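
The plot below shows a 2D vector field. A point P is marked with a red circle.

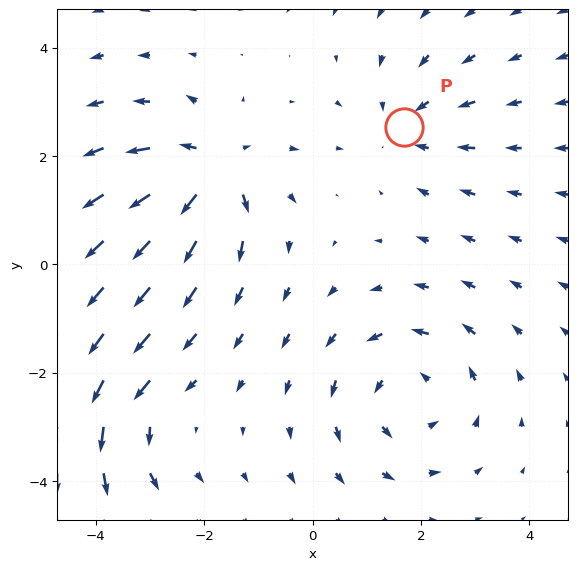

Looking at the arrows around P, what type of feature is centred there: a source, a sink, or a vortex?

sink

At P (1.7, 2.5) the arrows converge inward. Divergence about -3, curl ≈0 — negative divergence with near-zero curl is a sink.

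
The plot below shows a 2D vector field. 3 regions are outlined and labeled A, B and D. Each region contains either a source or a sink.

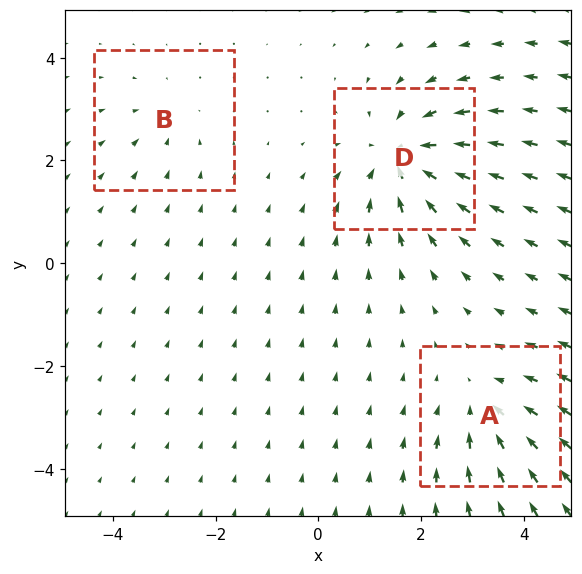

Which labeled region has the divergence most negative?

D

Divergence at each region's feature centre — A: about -3, B: about -2, D: about -5. Region D is most negative.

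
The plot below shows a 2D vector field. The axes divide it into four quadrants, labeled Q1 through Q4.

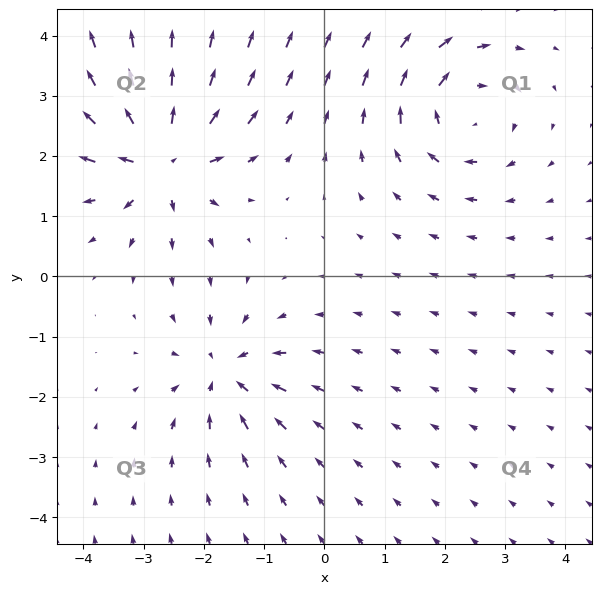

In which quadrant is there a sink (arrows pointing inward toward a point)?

Q3

The sink sits at approximately (-1.6, -1.6), which lies in quadrant Q3. The divergence there is about -5, negative as expected for a sink.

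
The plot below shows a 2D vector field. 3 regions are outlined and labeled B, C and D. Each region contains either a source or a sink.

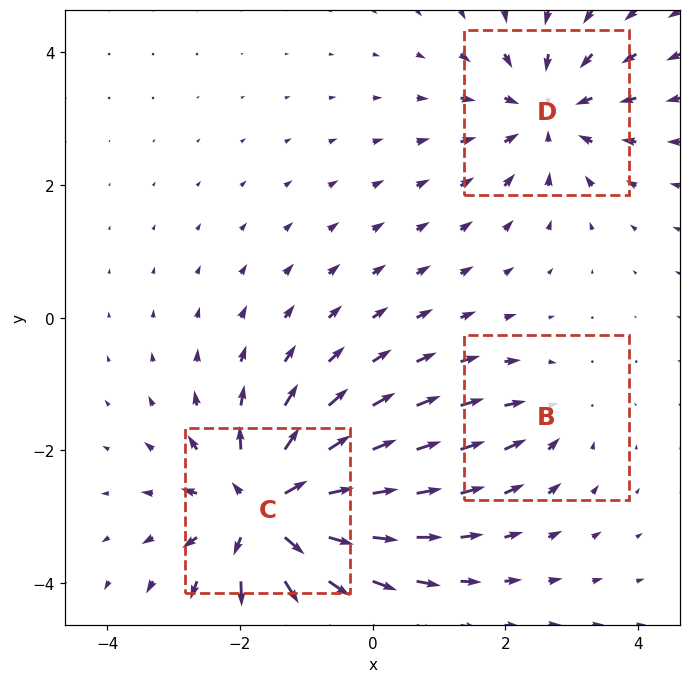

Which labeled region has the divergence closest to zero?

Divergence at each region's feature centre — B: about -2, C: about +6, D: about -4. Region B is closest to zero.

B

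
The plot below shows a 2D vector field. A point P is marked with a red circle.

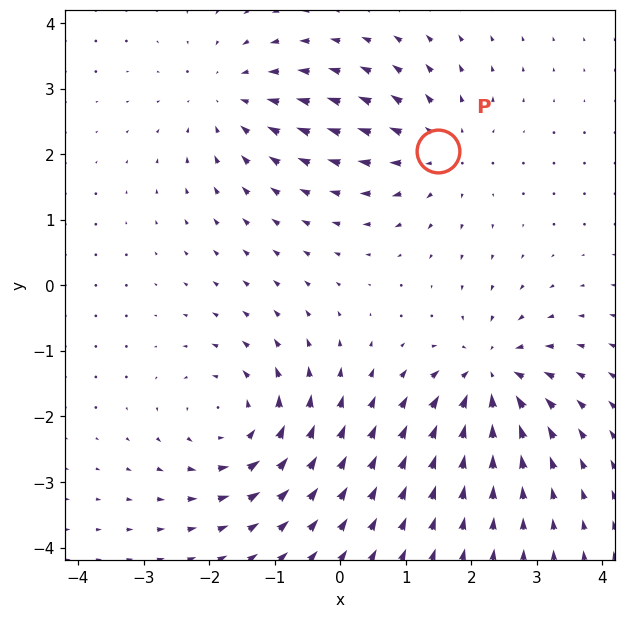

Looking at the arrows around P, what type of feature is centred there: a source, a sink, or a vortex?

source

At P (1.5, 2.0) the arrows spread outward. Divergence about +4, curl ≈0 — positive divergence with near-zero curl is a source.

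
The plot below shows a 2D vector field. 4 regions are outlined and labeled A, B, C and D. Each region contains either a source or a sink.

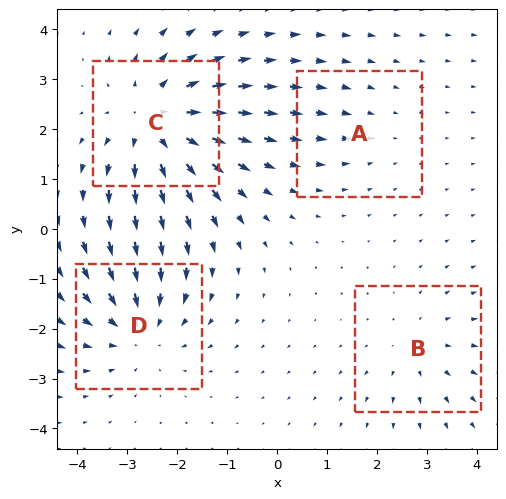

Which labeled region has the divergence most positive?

Divergence at each region's feature centre — A: about -2, B: about +3, C: about +6, D: about -4. Region C is most positive.

C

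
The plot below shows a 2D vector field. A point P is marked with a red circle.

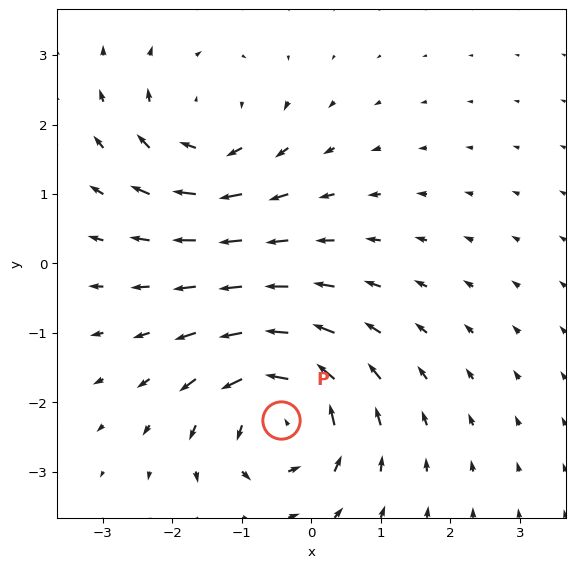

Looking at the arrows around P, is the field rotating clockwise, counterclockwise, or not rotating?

Near P at (-0.4, -2.3) the arrows circulate counterclockwise. The curl (z-component) there is about +7; positive curl means counterclockwise rotation.

counterclockwise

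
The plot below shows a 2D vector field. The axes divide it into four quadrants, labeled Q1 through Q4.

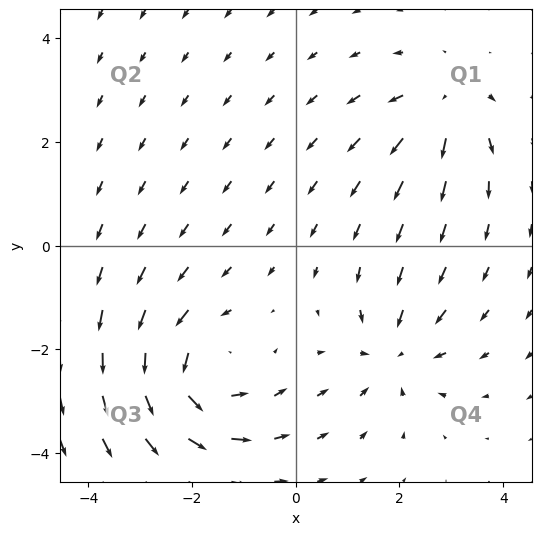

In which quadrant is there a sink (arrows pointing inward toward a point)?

The sink sits at approximately (1.9, -2.1), which lies in quadrant Q4. The divergence there is about -4, negative as expected for a sink.

Q4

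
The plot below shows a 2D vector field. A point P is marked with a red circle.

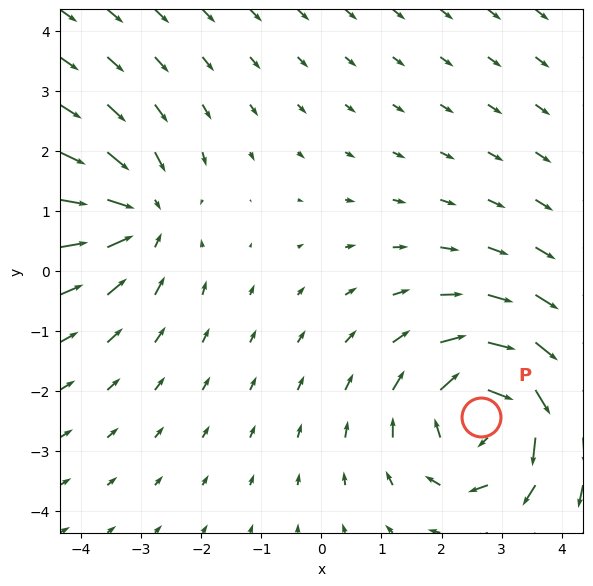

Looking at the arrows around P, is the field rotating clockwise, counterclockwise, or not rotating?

Near P at (2.7, -2.4) the arrows circulate clockwise. The curl (z-component) there is about -5; negative curl means clockwise rotation.

clockwise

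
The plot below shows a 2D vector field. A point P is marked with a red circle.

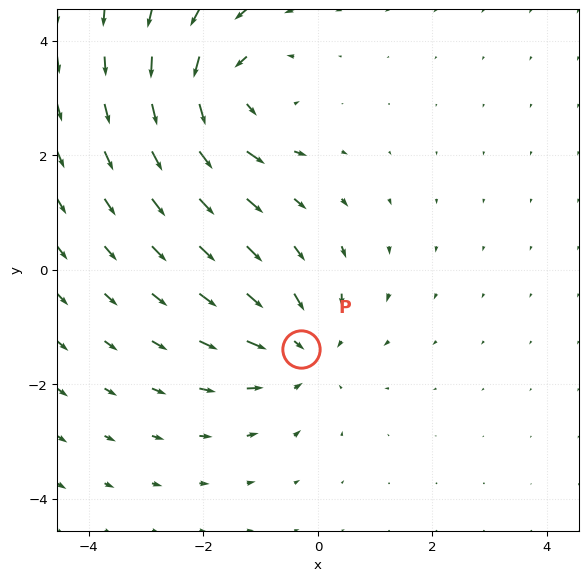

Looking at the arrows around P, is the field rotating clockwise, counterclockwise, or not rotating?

Near P at (-0.3, -1.4) the arrows show no circulation. The curl there is ≈0.

not rotating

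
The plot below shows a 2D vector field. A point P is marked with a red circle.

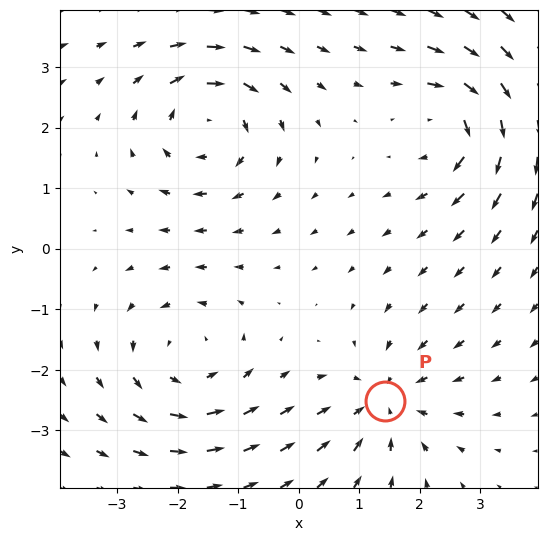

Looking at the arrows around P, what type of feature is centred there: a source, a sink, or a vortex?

At P (1.4, -2.5) the arrows converge inward. Divergence about -4, curl ≈0 — negative divergence with near-zero curl is a sink.

sink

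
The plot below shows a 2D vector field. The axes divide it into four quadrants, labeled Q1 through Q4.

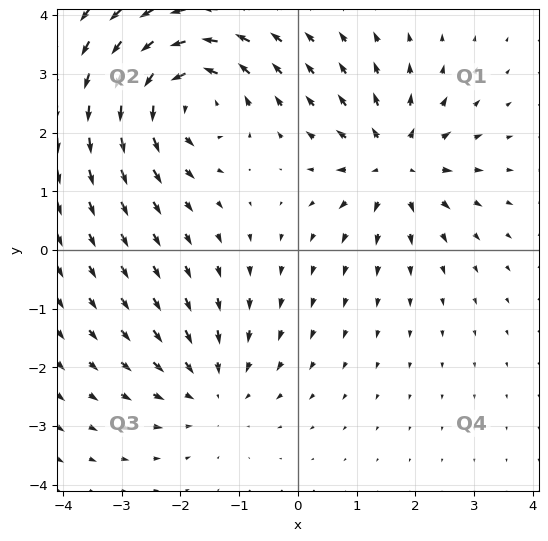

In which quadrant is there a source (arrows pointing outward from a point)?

The source sits at approximately (1.7, 1.5), which lies in quadrant Q1. The divergence there is about +5, positive as expected for a source.

Q1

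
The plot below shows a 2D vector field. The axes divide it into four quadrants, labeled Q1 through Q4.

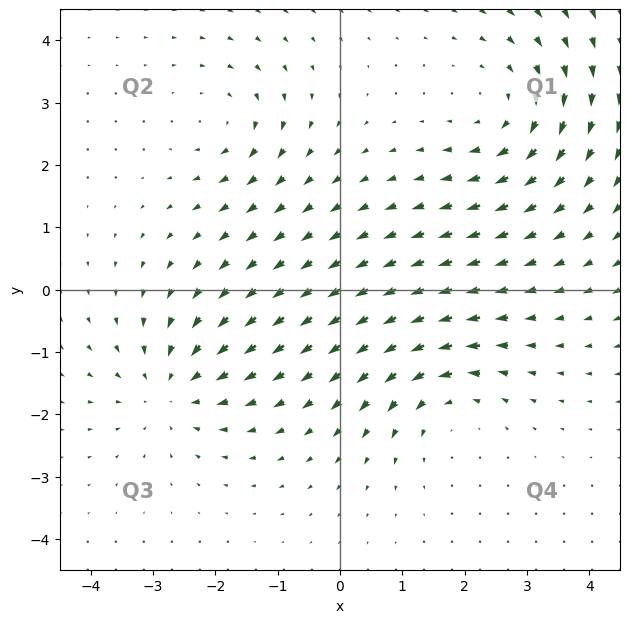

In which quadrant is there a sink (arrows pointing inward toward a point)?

The sink sits at approximately (-2.7, -1.6), which lies in quadrant Q3. The divergence there is about -4, negative as expected for a sink.

Q3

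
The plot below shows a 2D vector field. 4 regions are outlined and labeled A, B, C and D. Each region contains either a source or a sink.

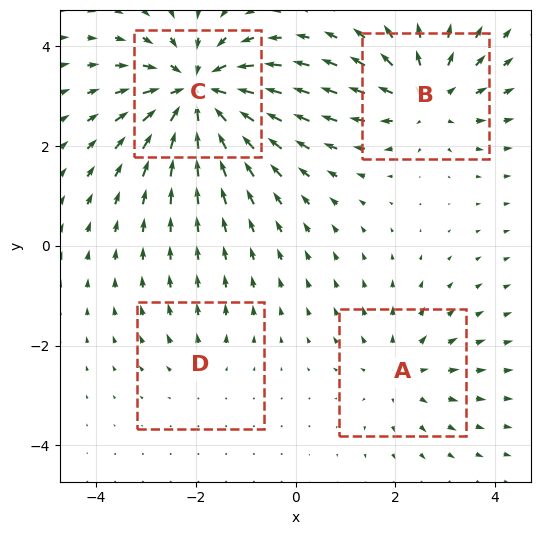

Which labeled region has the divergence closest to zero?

Divergence at each region's feature centre — A: about +3, B: about +5, C: about -7, D: about +2. Region D is closest to zero.

D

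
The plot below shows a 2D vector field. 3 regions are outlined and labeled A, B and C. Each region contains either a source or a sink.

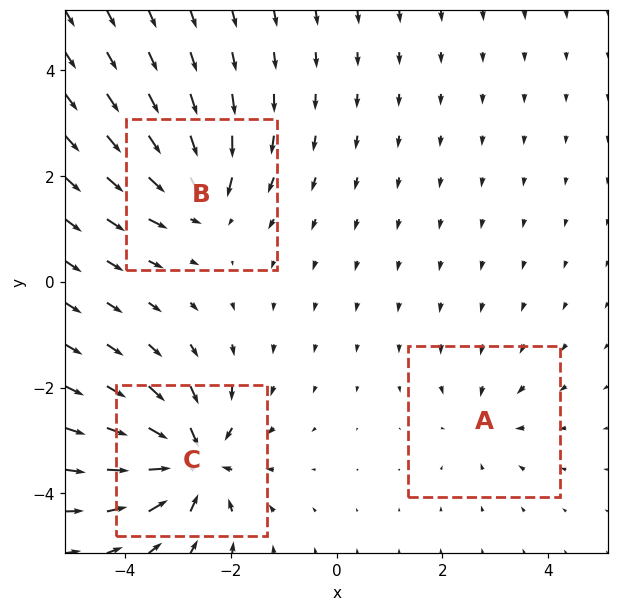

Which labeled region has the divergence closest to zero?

A

Divergence at each region's feature centre — A: about -3, B: about -4, C: about -6. Region A is closest to zero.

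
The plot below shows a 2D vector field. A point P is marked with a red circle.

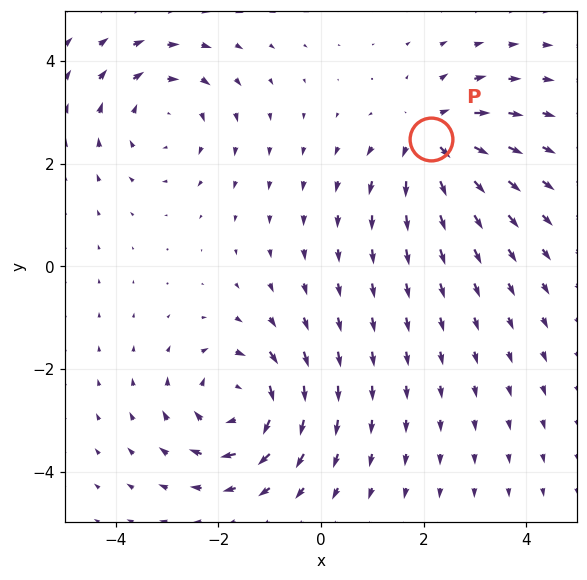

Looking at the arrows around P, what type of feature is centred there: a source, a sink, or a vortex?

At P (2.1, 2.5) the arrows spread outward. Divergence about +4, curl ≈0 — positive divergence with near-zero curl is a source.

source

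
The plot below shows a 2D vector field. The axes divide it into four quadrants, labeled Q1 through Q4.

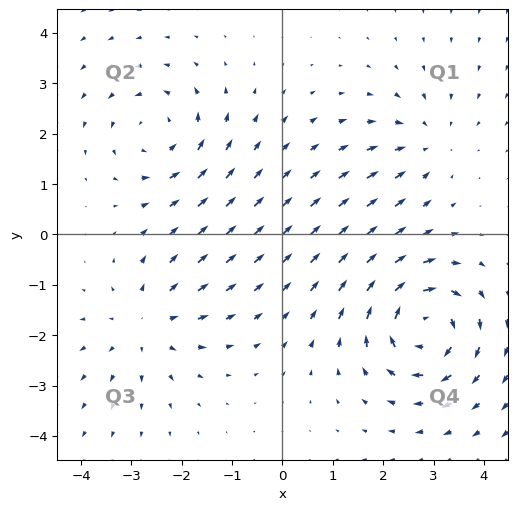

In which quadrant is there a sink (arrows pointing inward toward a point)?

The sink sits at approximately (2.8, 1.8), which lies in quadrant Q1. The divergence there is about -2, negative as expected for a sink.

Q1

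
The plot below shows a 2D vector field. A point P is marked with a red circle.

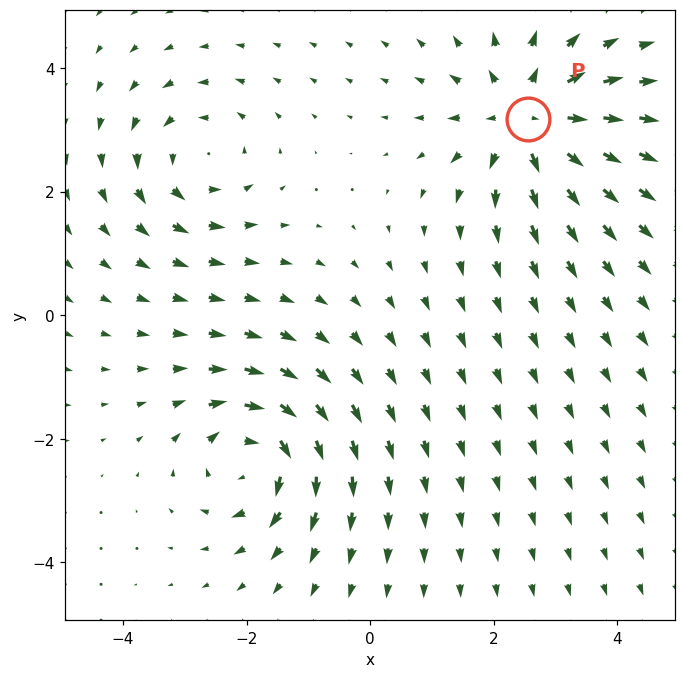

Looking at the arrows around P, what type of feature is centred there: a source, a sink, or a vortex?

source

At P (2.6, 3.2) the arrows spread outward. Divergence about +5, curl ≈0 — positive divergence with near-zero curl is a source.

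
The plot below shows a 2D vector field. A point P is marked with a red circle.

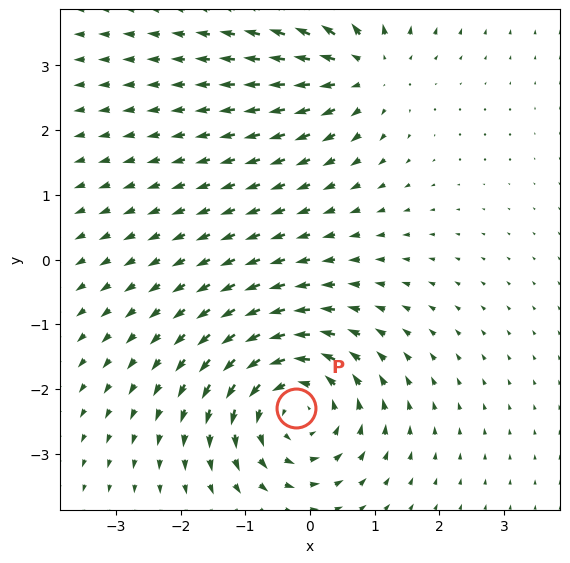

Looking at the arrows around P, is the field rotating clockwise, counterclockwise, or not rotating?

counterclockwise

Near P at (-0.2, -2.3) the arrows circulate counterclockwise. The curl (z-component) there is about +5; positive curl means counterclockwise rotation.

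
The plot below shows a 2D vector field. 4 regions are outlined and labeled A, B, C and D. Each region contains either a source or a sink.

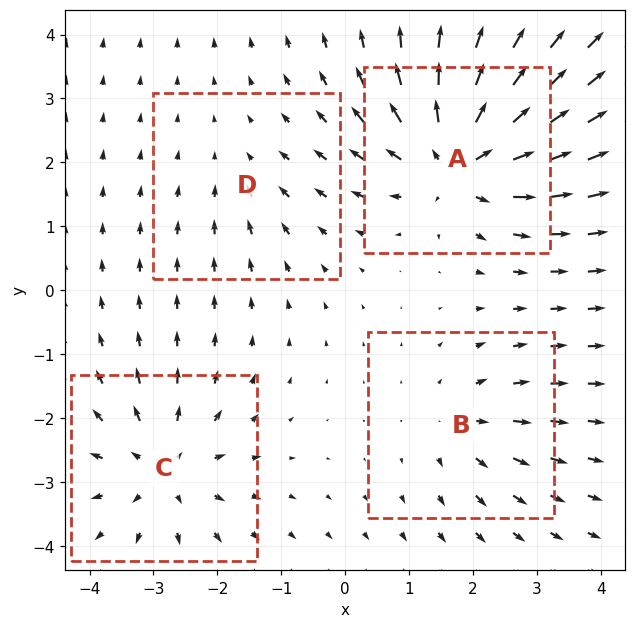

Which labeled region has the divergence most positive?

A

Divergence at each region's feature centre — A: about +8, B: about +4, C: about +5, D: about -2. Region A is most positive.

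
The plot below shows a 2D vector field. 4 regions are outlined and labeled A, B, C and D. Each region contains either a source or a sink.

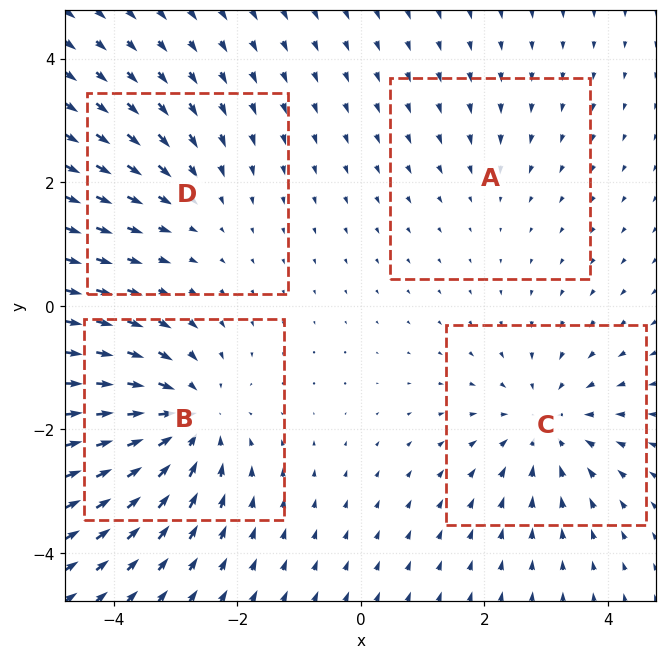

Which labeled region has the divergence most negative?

B

Divergence at each region's feature centre — A: about -2, B: about -6, C: about -5, D: about -3. Region B is most negative.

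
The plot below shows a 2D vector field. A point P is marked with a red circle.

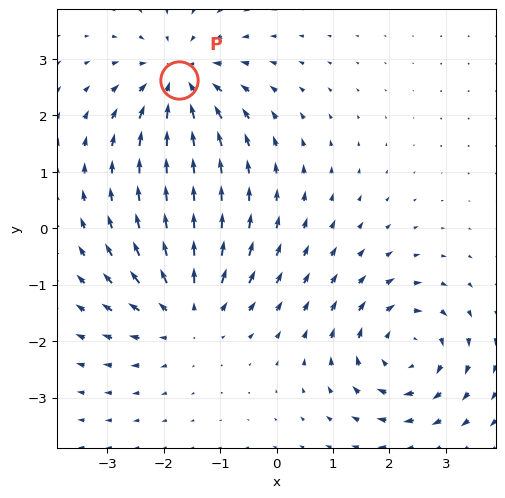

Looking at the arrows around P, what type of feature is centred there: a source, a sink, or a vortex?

sink

At P (-1.7, 2.6) the arrows converge inward. Divergence about -4, curl ≈0 — negative divergence with near-zero curl is a sink.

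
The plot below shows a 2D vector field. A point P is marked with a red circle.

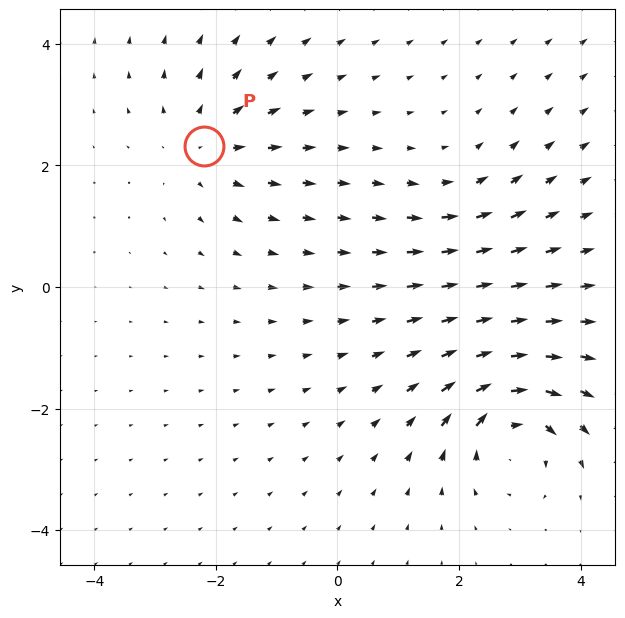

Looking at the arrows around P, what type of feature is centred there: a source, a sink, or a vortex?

source

At P (-2.2, 2.3) the arrows spread outward. Divergence about +4, curl ≈0 — positive divergence with near-zero curl is a source.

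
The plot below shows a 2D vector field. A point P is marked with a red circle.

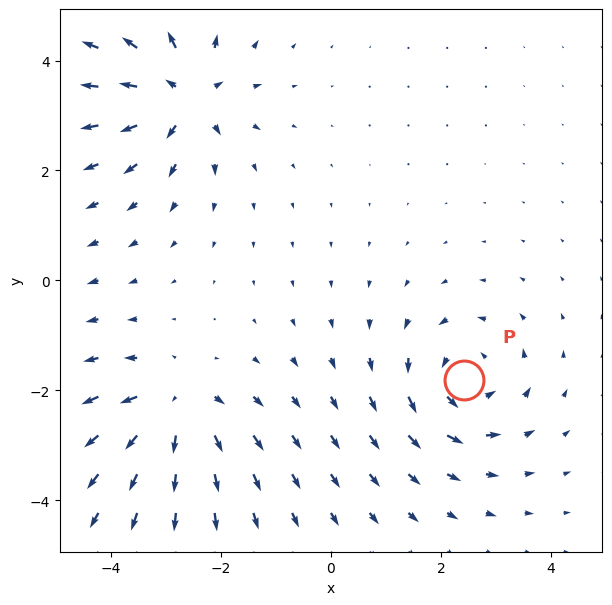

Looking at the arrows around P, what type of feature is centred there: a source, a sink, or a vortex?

vortex

At P (2.4, -1.8) the arrows circulate counterclockwise. Divergence ≈0, curl about +6 — near-zero divergence with nonzero curl is a vortex.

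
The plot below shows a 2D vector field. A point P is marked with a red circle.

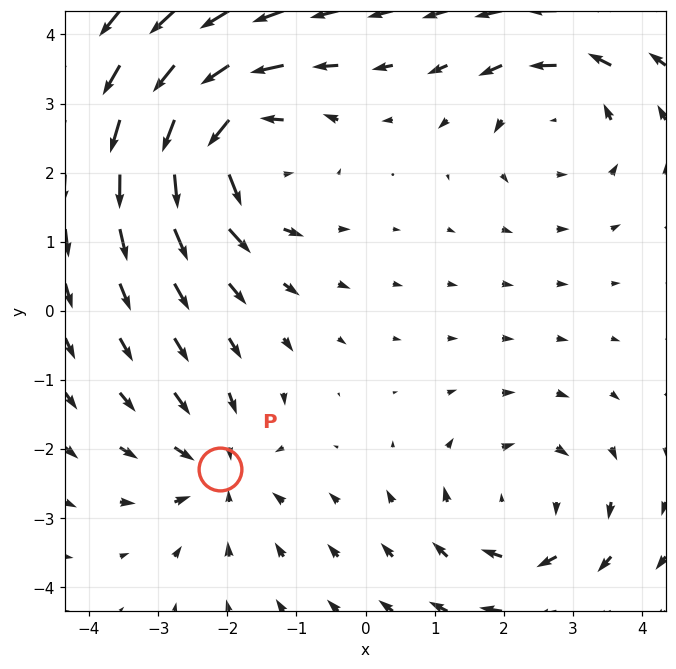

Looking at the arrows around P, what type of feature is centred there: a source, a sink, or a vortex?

At P (-2.1, -2.3) the arrows converge inward. Divergence about -3, curl ≈0 — negative divergence with near-zero curl is a sink.

sink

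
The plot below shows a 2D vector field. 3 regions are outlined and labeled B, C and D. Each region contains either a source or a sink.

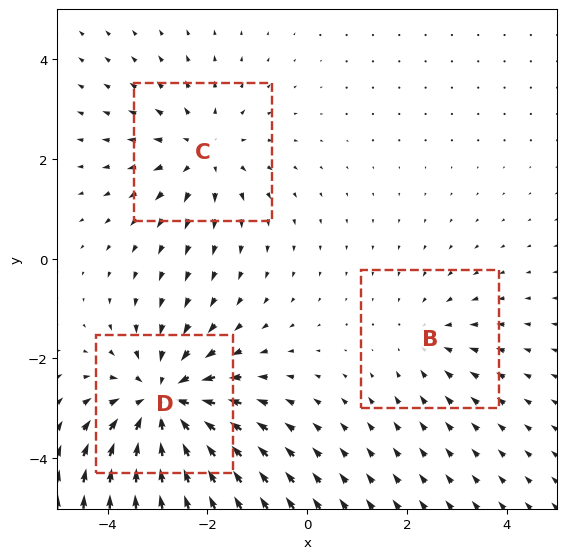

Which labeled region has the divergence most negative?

Divergence at each region's feature centre — B: about -2, C: about +3, D: about -5. Region D is most negative.

D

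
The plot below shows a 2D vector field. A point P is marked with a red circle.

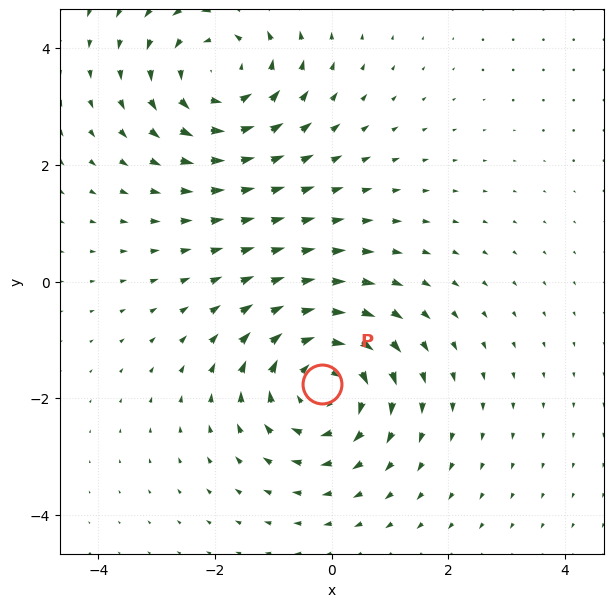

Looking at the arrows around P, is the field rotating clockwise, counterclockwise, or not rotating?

Near P at (-0.2, -1.8) the arrows circulate clockwise. The curl (z-component) there is about -5; negative curl means clockwise rotation.

clockwise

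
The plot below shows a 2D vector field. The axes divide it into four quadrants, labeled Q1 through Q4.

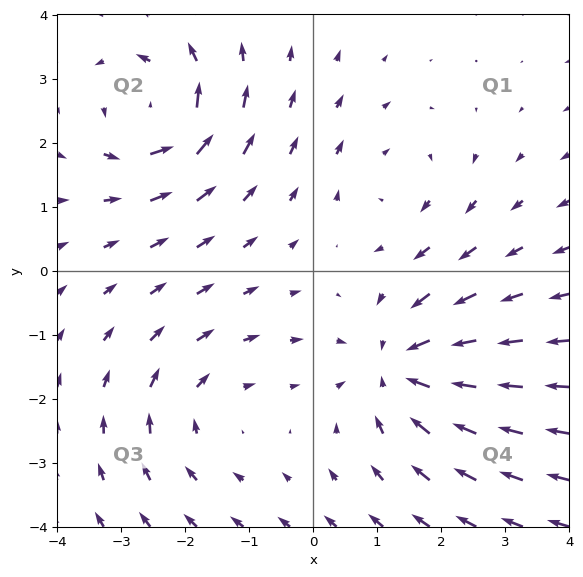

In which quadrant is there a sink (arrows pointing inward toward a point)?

Q4

The sink sits at approximately (1.4, -1.5), which lies in quadrant Q4. The divergence there is about -5, negative as expected for a sink.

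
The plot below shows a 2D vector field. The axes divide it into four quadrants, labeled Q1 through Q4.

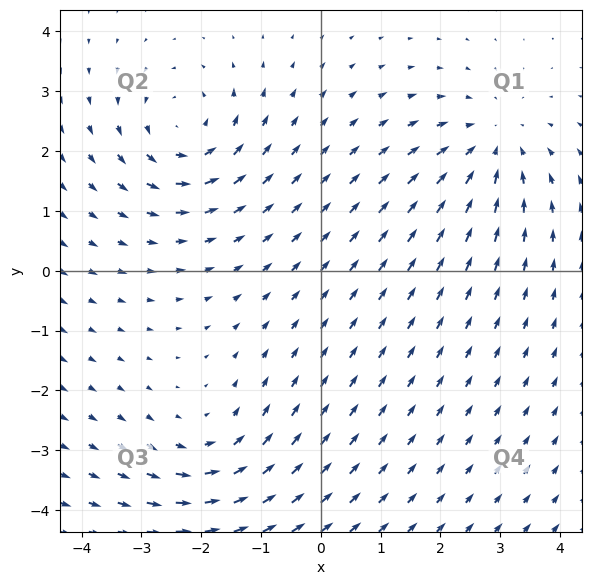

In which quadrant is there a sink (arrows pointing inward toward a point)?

Q1

The sink sits at approximately (2.9, 2.1), which lies in quadrant Q1. The divergence there is about -4, negative as expected for a sink.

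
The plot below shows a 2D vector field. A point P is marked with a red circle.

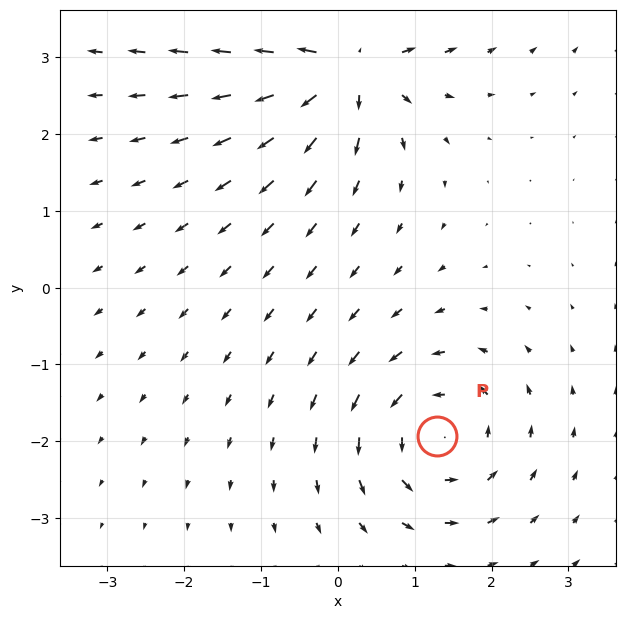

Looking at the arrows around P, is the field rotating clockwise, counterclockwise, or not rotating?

counterclockwise

Near P at (1.3, -1.9) the arrows circulate counterclockwise. The curl (z-component) there is about +4; positive curl means counterclockwise rotation.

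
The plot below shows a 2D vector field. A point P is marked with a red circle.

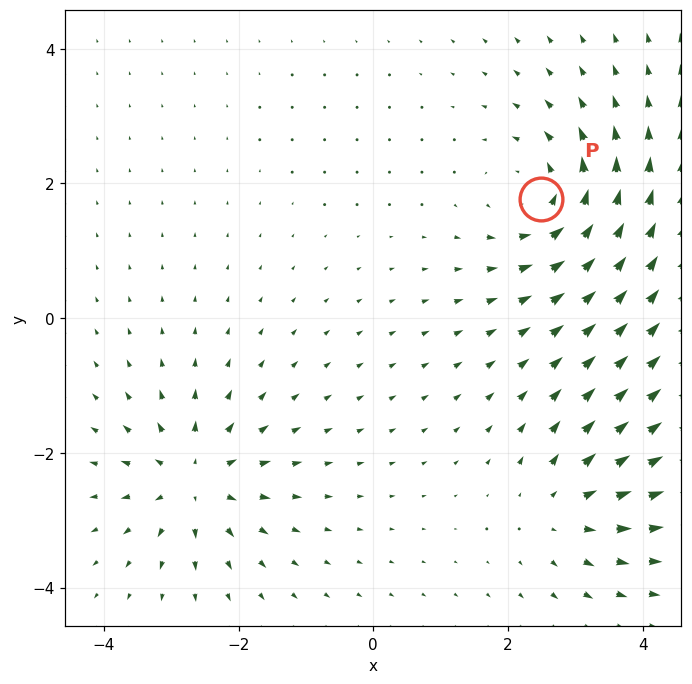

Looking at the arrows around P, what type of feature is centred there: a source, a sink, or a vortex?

vortex

At P (2.5, 1.8) the arrows circulate counterclockwise. Divergence ≈0, curl about +5 — near-zero divergence with nonzero curl is a vortex.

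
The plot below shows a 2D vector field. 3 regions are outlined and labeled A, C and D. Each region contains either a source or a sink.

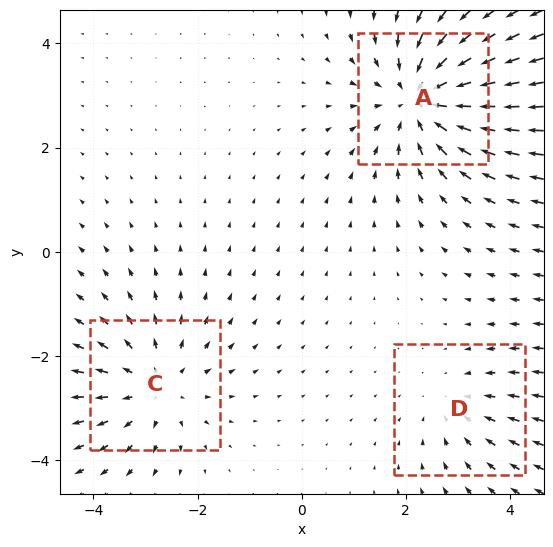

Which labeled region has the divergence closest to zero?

D

Divergence at each region's feature centre — A: about -4, C: about +3, D: about -2. Region D is closest to zero.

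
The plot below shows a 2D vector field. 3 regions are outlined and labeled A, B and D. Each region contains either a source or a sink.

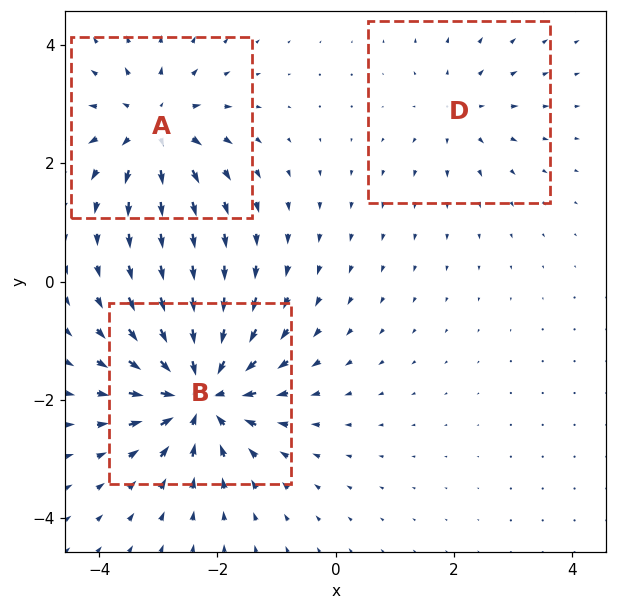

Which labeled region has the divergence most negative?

Divergence at each region's feature centre — A: about +4, B: about -6, D: about +2. Region B is most negative.

B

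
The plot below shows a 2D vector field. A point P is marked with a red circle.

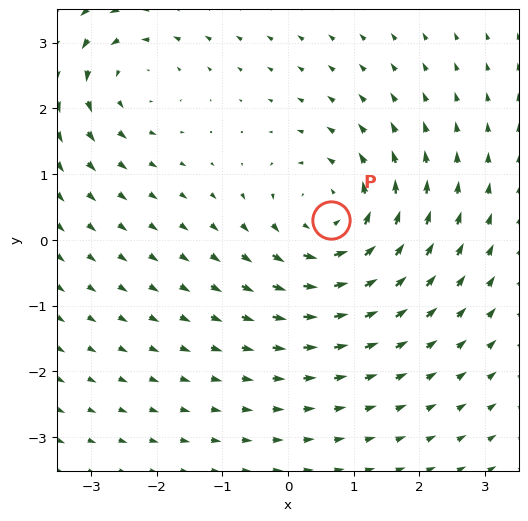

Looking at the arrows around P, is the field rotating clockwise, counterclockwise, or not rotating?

Near P at (0.7, 0.3) the arrows circulate counterclockwise. The curl (z-component) there is about +5; positive curl means counterclockwise rotation.

counterclockwise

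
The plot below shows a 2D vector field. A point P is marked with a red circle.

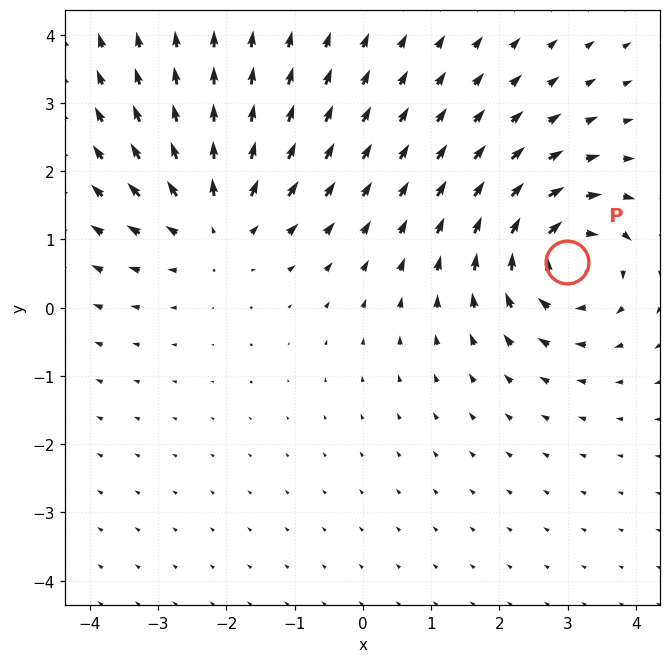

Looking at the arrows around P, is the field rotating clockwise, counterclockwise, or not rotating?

Near P at (3.0, 0.7) the arrows circulate clockwise. The curl (z-component) there is about -5; negative curl means clockwise rotation.

clockwise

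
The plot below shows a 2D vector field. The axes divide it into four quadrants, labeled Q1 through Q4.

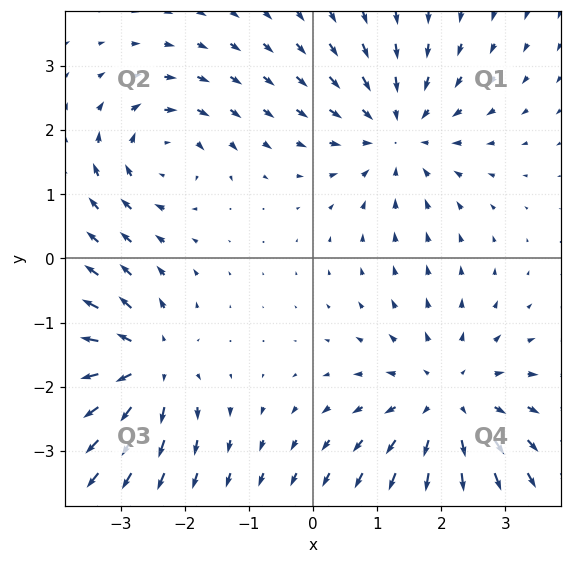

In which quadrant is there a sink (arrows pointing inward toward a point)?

The sink sits at approximately (1.3, 2.0), which lies in quadrant Q1. The divergence there is about -4, negative as expected for a sink.

Q1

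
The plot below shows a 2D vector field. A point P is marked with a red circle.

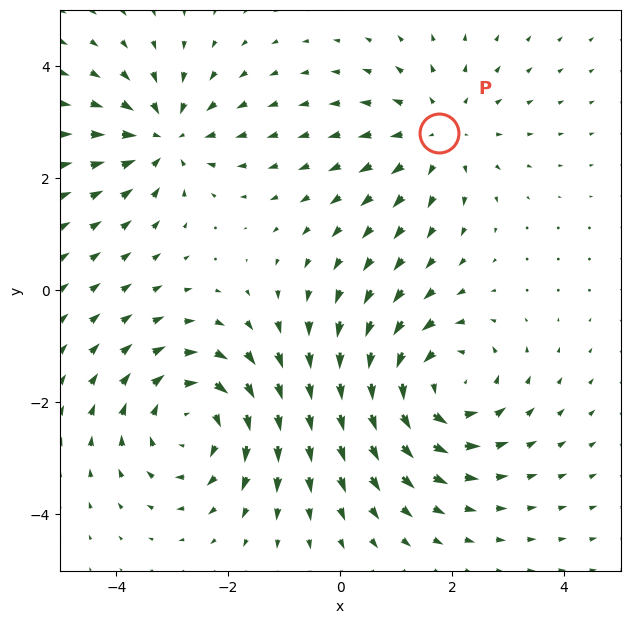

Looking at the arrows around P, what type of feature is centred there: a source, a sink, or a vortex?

At P (1.8, 2.8) the arrows spread outward. Divergence about +3, curl ≈0 — positive divergence with near-zero curl is a source.

source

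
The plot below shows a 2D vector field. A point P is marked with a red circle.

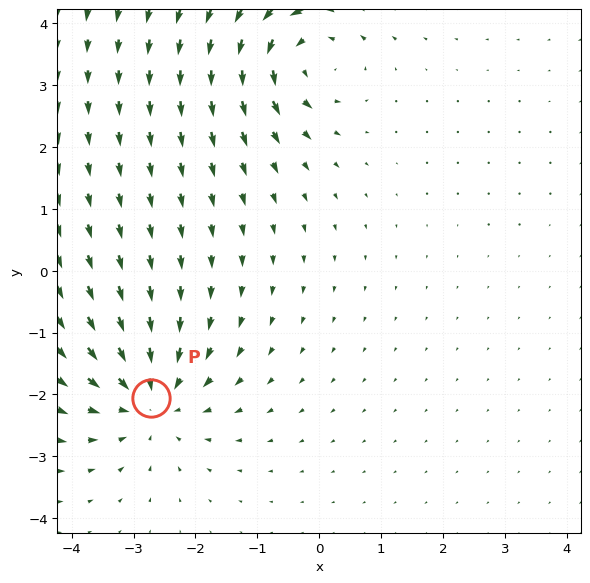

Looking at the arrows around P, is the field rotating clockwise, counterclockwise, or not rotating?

not rotating

Near P at (-2.7, -2.1) the arrows show no circulation. The curl there is ≈0.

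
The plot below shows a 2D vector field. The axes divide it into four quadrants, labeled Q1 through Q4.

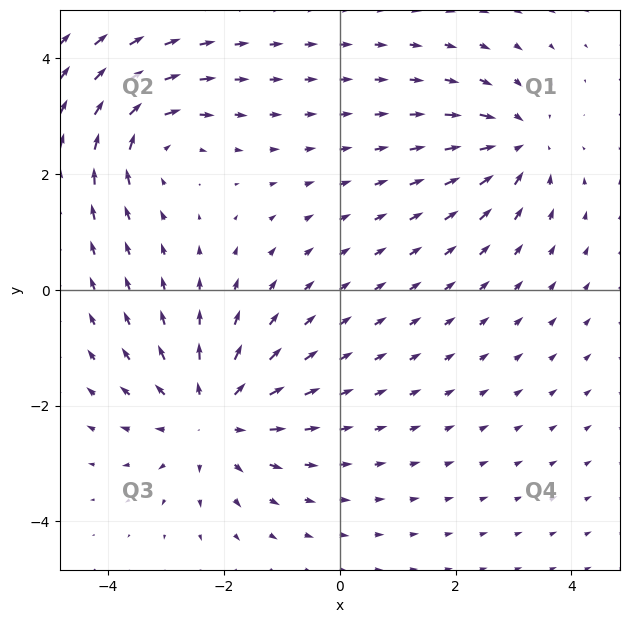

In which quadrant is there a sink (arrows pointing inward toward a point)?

The sink sits at approximately (3.1, 2.5), which lies in quadrant Q1. The divergence there is about -4, negative as expected for a sink.

Q1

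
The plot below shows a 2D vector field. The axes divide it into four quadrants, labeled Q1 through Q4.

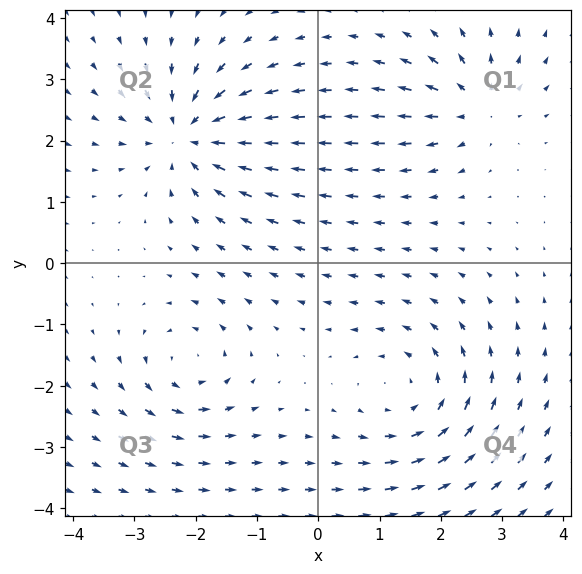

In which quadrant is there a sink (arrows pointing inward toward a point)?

Q2

The sink sits at approximately (-2.1, 2.1), which lies in quadrant Q2. The divergence there is about -6, negative as expected for a sink.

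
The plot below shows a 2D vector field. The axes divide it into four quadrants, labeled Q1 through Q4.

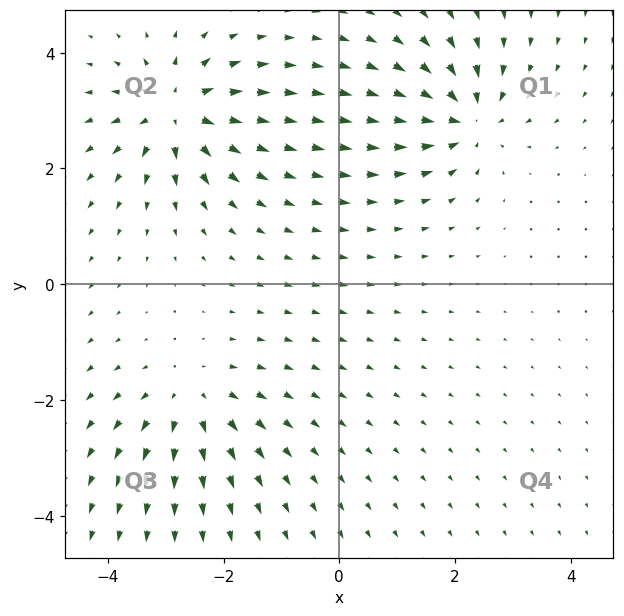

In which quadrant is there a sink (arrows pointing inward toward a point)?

The sink sits at approximately (2.2, 2.9), which lies in quadrant Q1. The divergence there is about -6, negative as expected for a sink.

Q1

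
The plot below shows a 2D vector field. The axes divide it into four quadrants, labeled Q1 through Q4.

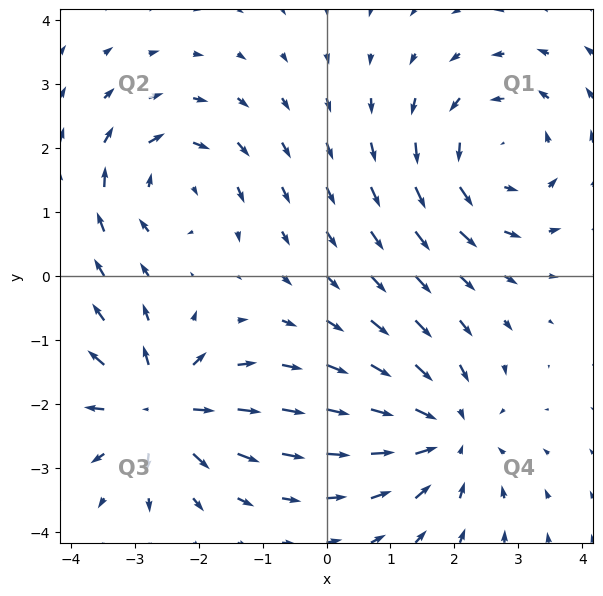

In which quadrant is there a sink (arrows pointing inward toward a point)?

The sink sits at approximately (1.9, -2.5), which lies in quadrant Q4. The divergence there is about -4, negative as expected for a sink.

Q4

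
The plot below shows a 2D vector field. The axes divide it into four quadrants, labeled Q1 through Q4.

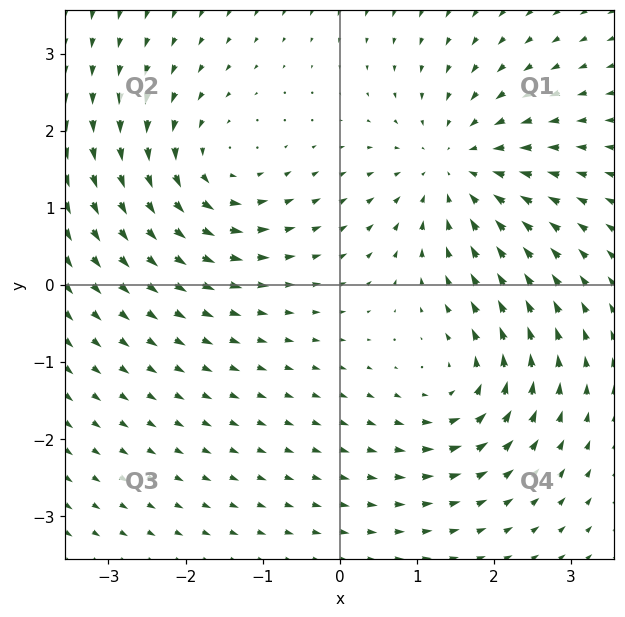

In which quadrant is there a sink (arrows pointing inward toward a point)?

The sink sits at approximately (1.5, 1.5), which lies in quadrant Q1. The divergence there is about -4, negative as expected for a sink.

Q1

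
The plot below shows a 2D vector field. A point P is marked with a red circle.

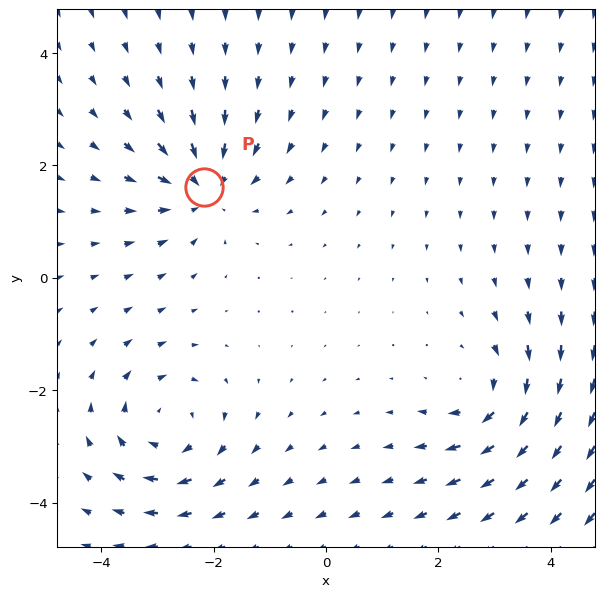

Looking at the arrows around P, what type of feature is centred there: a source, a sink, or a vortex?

sink

At P (-2.2, 1.6) the arrows converge inward. Divergence about -3, curl ≈0 — negative divergence with near-zero curl is a sink.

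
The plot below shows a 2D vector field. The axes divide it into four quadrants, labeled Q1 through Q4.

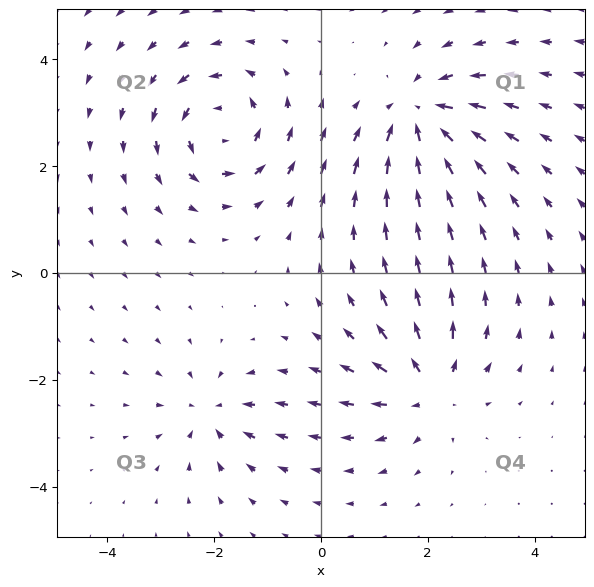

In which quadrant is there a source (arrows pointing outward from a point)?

The source sits at approximately (2.0, -2.2), which lies in quadrant Q4. The divergence there is about +5, positive as expected for a source.

Q4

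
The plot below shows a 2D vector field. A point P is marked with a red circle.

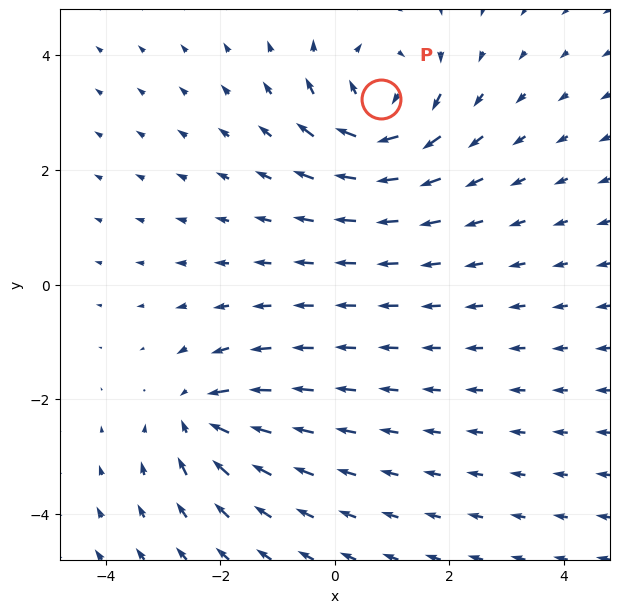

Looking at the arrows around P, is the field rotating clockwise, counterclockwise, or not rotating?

clockwise

Near P at (0.8, 3.2) the arrows circulate clockwise. The curl (z-component) there is about -6; negative curl means clockwise rotation.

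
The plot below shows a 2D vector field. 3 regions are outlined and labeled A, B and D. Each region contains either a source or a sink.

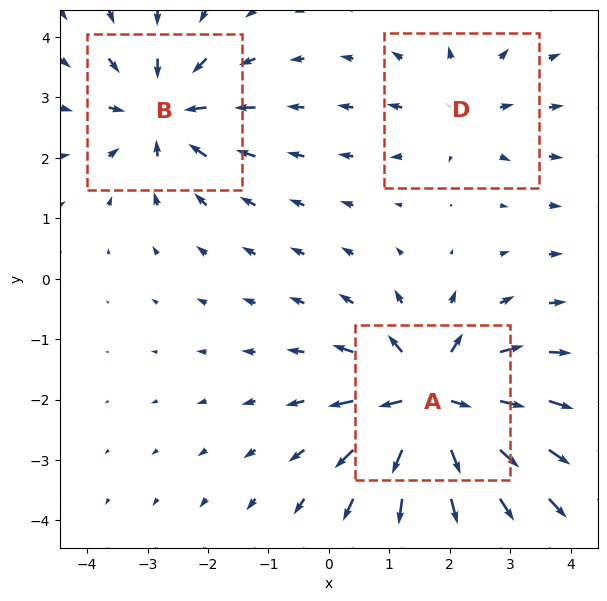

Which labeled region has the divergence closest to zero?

D

Divergence at each region's feature centre — A: about +6, B: about -4, D: about +2. Region D is closest to zero.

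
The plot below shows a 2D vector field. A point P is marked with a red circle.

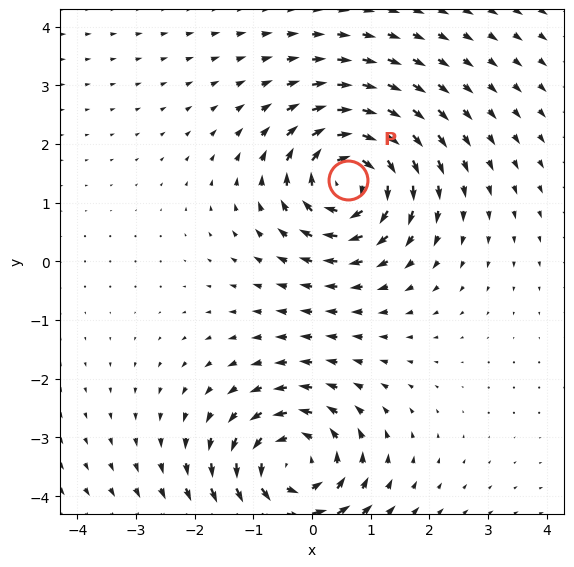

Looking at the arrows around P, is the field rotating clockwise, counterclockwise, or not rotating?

Near P at (0.6, 1.4) the arrows circulate clockwise. The curl (z-component) there is about -5; negative curl means clockwise rotation.

clockwise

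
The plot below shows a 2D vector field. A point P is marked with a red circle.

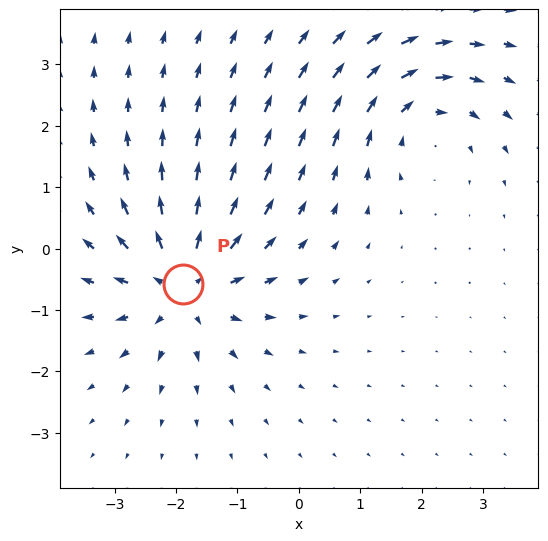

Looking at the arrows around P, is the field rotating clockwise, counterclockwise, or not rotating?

not rotating

Near P at (-1.9, -0.6) the arrows show no circulation. The curl there is ≈0.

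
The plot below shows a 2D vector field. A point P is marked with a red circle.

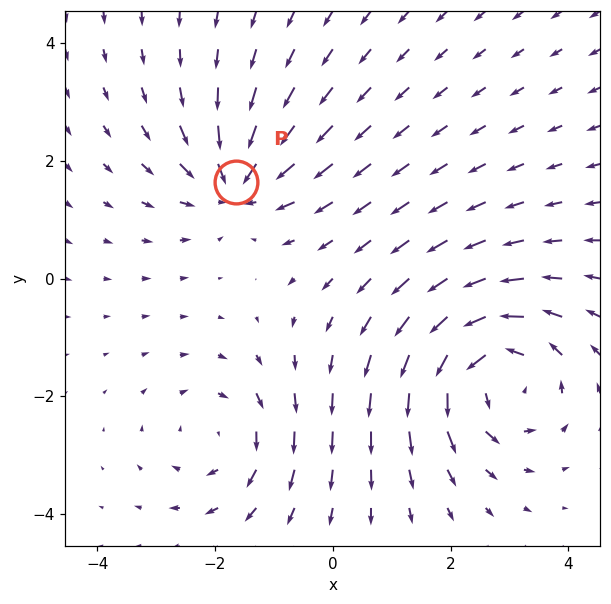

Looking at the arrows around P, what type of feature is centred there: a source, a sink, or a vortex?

At P (-1.6, 1.6) the arrows converge inward. Divergence about -4, curl ≈0 — negative divergence with near-zero curl is a sink.

sink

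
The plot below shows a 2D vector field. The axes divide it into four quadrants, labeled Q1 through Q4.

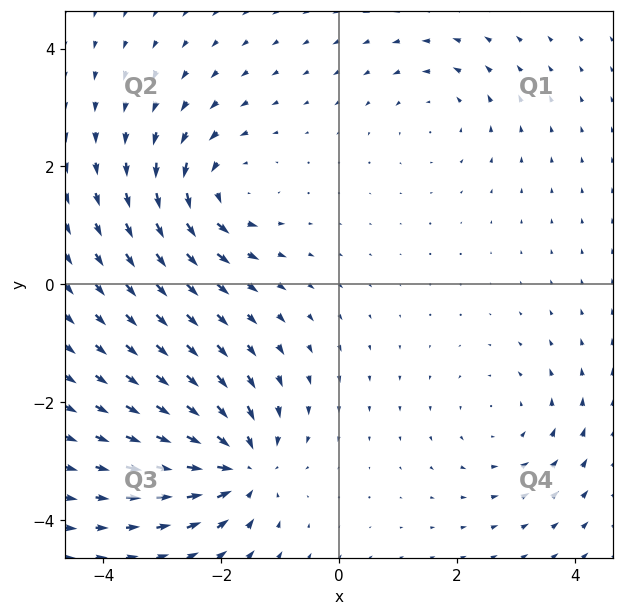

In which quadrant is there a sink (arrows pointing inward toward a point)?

Q3

The sink sits at approximately (-1.7, -3.1), which lies in quadrant Q3. The divergence there is about -6, negative as expected for a sink.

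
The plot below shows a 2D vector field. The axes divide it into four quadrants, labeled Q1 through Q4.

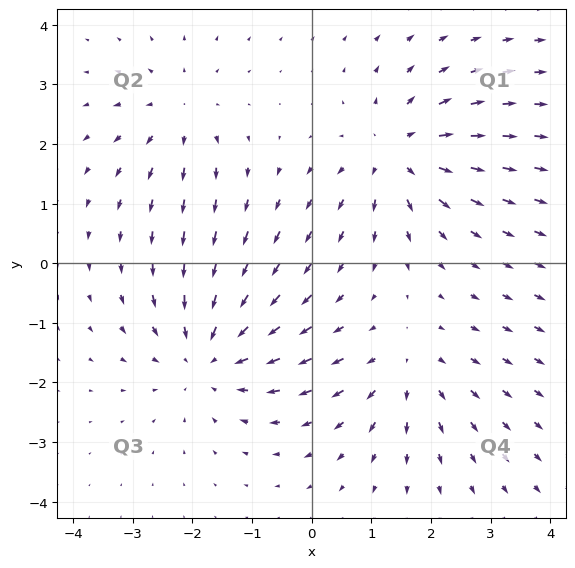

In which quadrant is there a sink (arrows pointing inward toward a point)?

The sink sits at approximately (-1.7, -1.5), which lies in quadrant Q3. The divergence there is about -4, negative as expected for a sink.

Q3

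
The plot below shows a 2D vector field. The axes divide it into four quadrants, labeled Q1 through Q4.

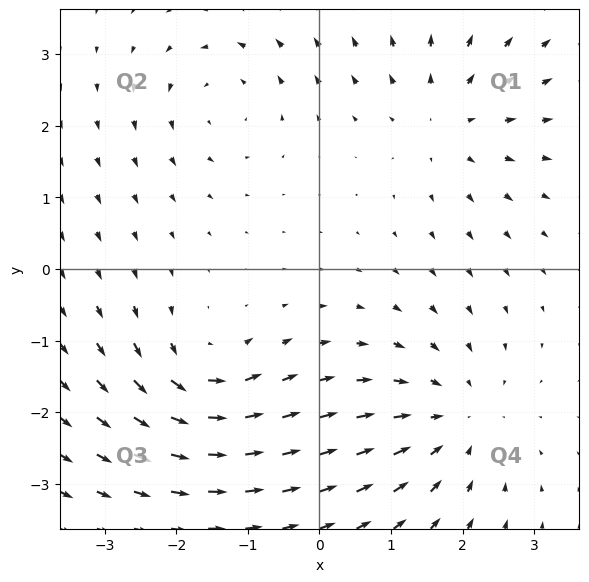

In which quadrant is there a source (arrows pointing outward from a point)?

Q1

The source sits at approximately (1.8, 2.1), which lies in quadrant Q1. The divergence there is about +3, positive as expected for a source.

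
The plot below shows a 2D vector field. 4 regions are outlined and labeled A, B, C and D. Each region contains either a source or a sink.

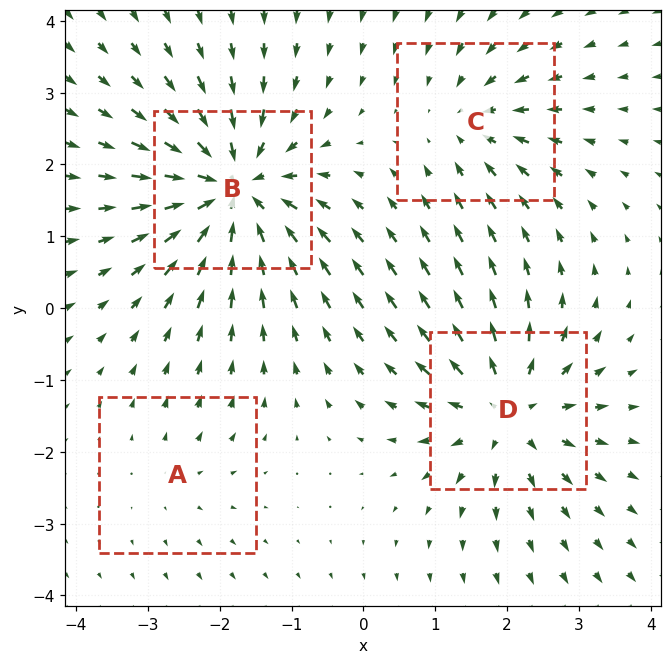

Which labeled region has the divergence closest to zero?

A

Divergence at each region's feature centre — A: about +2, B: about -8, C: about -4, D: about +6. Region A is closest to zero.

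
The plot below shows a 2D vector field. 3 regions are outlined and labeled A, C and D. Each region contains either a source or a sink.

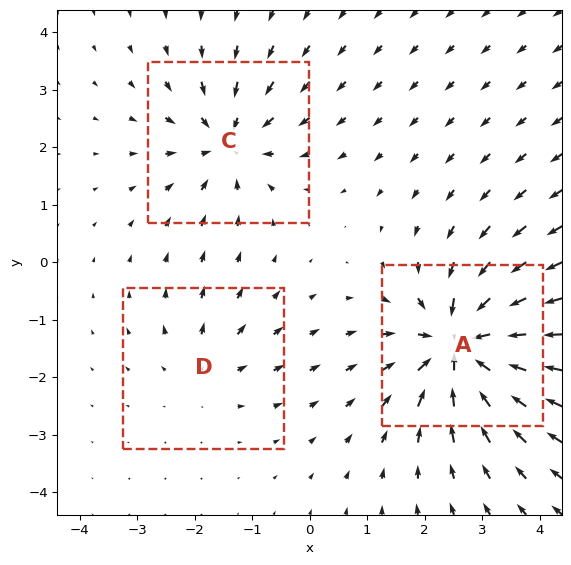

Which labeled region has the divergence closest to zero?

Divergence at each region's feature centre — A: about -6, C: about -4, D: about +2. Region D is closest to zero.

D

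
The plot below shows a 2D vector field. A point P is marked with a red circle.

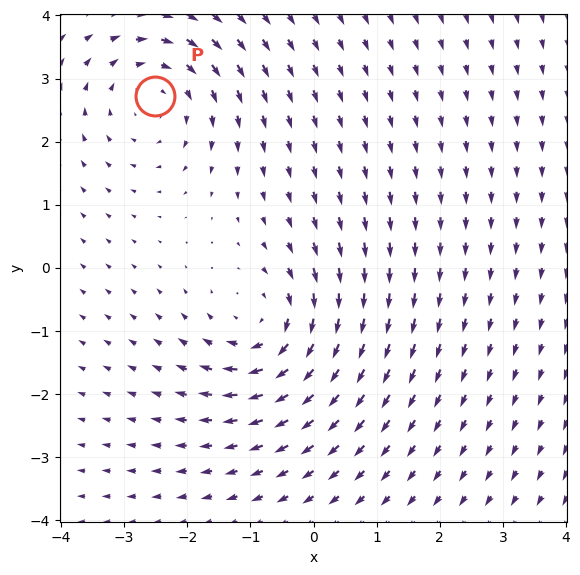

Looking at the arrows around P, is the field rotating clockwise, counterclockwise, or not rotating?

Near P at (-2.5, 2.7) the arrows circulate clockwise. The curl (z-component) there is about -4; negative curl means clockwise rotation.

clockwise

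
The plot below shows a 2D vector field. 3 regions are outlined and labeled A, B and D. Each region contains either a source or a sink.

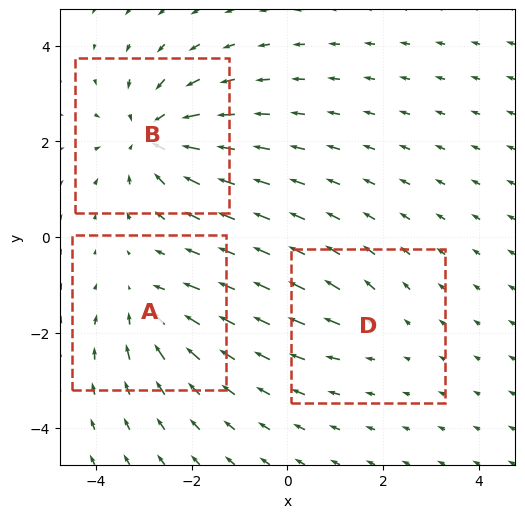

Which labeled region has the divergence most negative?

B

Divergence at each region's feature centre — A: about -3, B: about -5, D: about +2. Region B is most negative.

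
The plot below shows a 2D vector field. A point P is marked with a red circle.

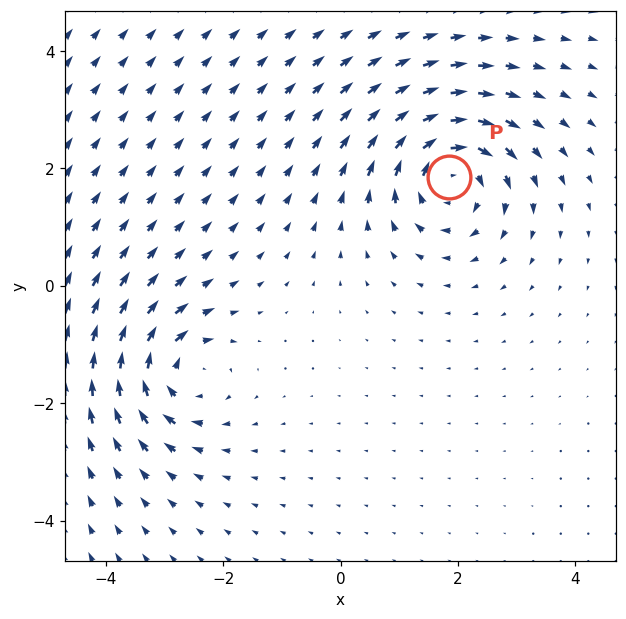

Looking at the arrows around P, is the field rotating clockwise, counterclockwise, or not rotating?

clockwise

Near P at (1.9, 1.8) the arrows circulate clockwise. The curl (z-component) there is about -5; negative curl means clockwise rotation.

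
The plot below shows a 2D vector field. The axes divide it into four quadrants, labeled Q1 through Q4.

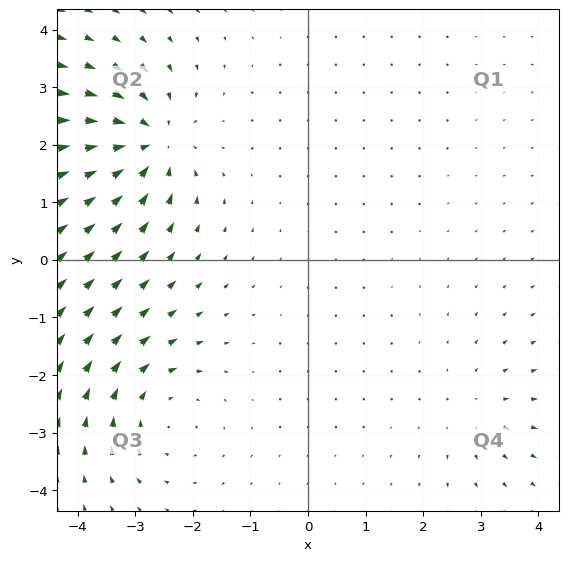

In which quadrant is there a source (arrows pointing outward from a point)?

The source sits at approximately (2.8, -2.6), which lies in quadrant Q4. The divergence there is about +2, positive as expected for a source.

Q4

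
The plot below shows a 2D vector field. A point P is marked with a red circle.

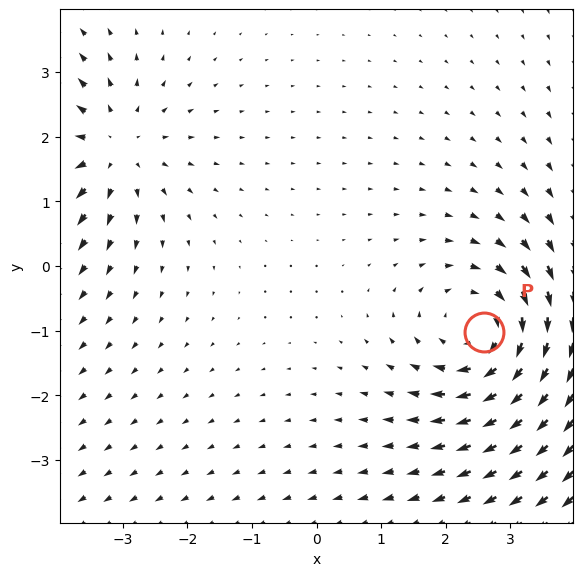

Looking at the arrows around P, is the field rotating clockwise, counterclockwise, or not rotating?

Near P at (2.6, -1.0) the arrows circulate clockwise. The curl (z-component) there is about -4; negative curl means clockwise rotation.

clockwise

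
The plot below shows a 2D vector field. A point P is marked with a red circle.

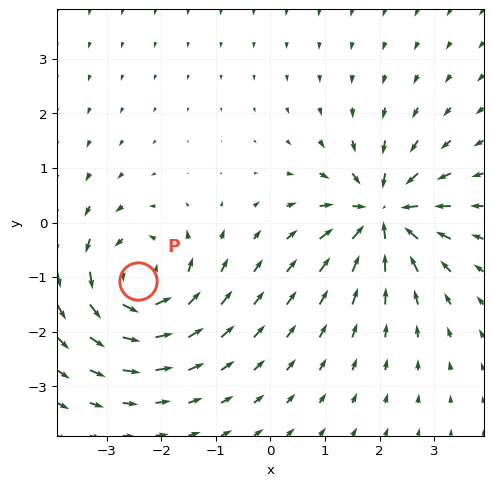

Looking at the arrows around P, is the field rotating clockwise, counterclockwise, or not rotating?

counterclockwise

Near P at (-2.4, -1.1) the arrows circulate counterclockwise. The curl (z-component) there is about +5; positive curl means counterclockwise rotation.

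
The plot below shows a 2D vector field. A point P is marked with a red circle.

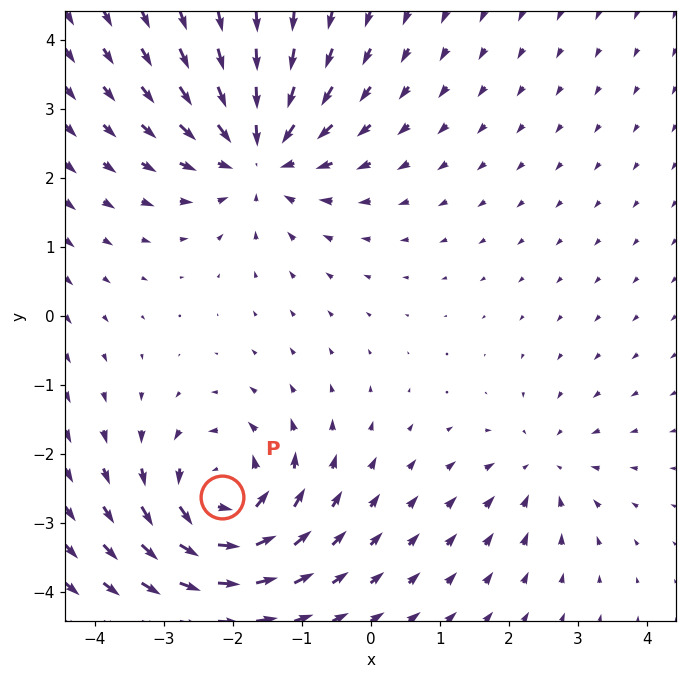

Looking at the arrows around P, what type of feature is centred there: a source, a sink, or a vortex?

vortex

At P (-2.1, -2.6) the arrows circulate counterclockwise. Divergence ≈0, curl about +6 — near-zero divergence with nonzero curl is a vortex.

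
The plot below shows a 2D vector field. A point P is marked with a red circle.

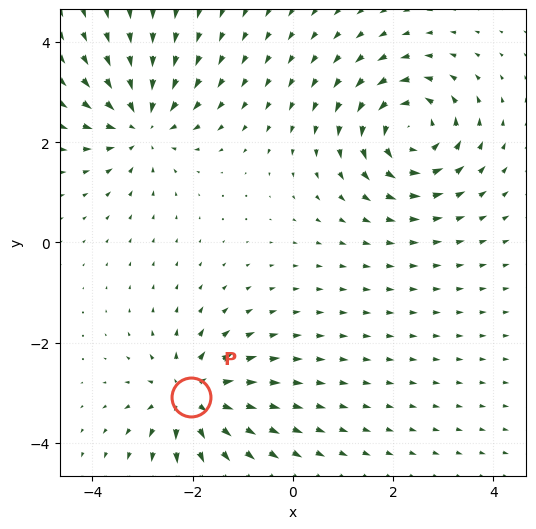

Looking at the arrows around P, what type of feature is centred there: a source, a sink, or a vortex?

At P (-2.0, -3.1) the arrows spread outward. Divergence about +5, curl ≈0 — positive divergence with near-zero curl is a source.

source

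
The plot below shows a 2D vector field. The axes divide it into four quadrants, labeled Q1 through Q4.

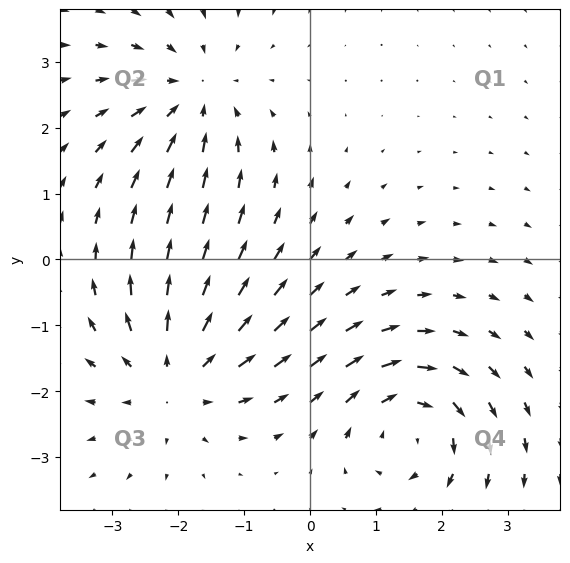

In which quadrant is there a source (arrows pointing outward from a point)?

Q3

The source sits at approximately (-2.1, -1.8), which lies in quadrant Q3. The divergence there is about +4, positive as expected for a source.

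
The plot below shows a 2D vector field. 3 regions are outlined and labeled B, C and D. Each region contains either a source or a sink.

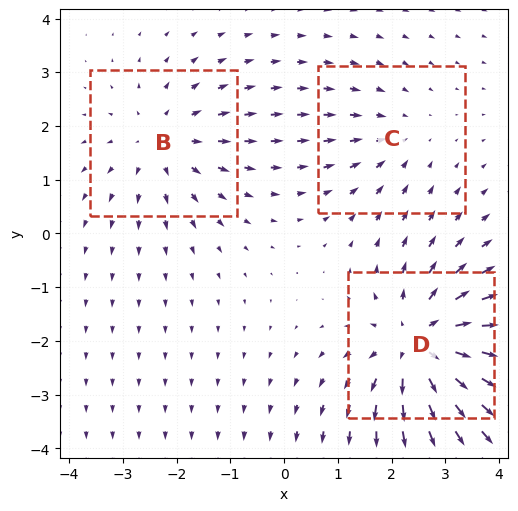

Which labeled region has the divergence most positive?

D

Divergence at each region's feature centre — B: about +3, C: about -2, D: about +5. Region D is most positive.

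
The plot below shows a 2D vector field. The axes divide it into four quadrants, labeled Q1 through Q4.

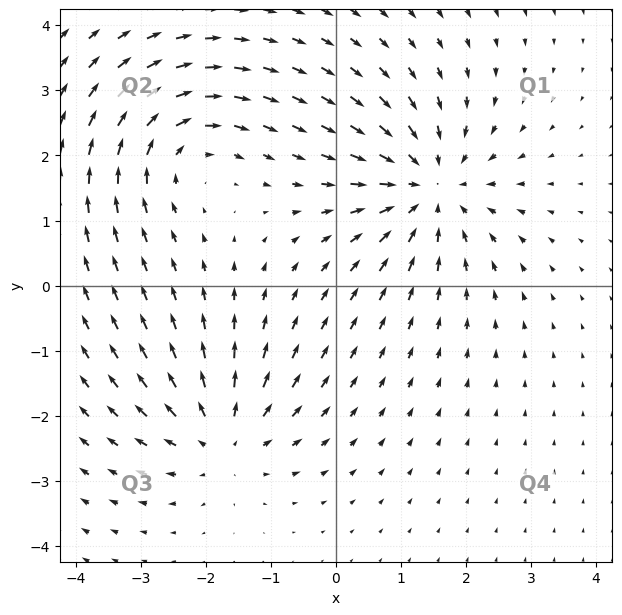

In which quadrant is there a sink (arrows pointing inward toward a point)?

Q1

The sink sits at approximately (1.4, 1.5), which lies in quadrant Q1. The divergence there is about -4, negative as expected for a sink.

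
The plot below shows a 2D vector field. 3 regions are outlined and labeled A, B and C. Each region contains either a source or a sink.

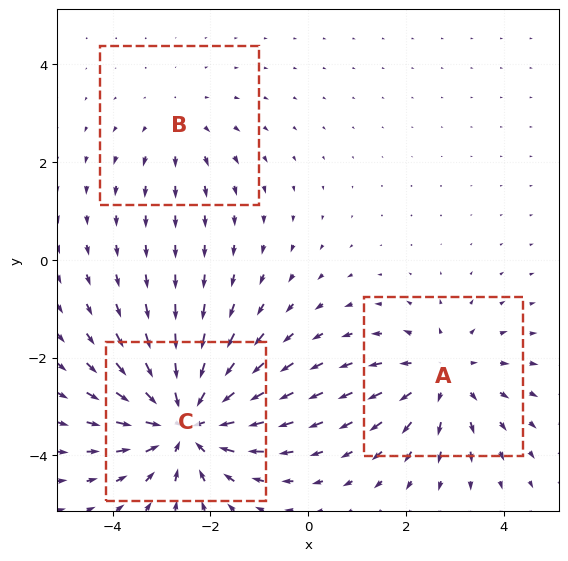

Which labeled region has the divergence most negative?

C

Divergence at each region's feature centre — A: about +3, B: about +2, C: about -5. Region C is most negative.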